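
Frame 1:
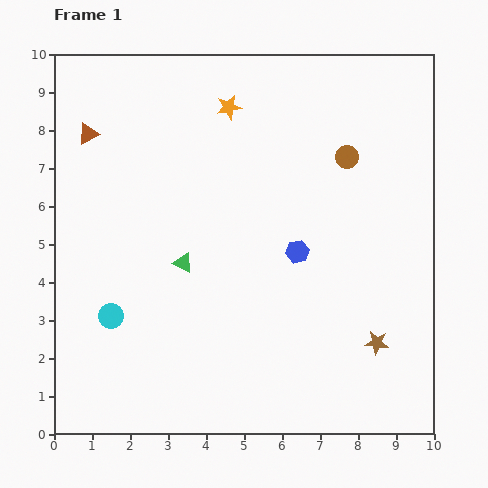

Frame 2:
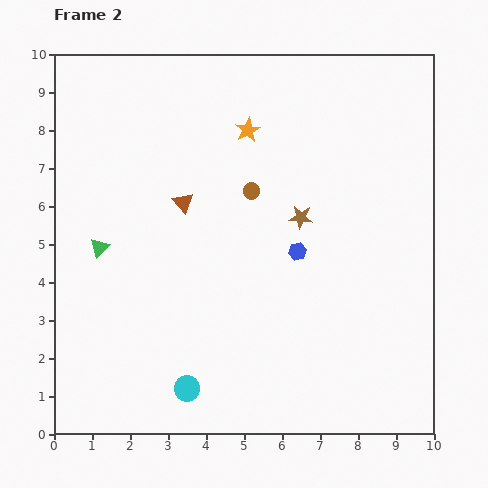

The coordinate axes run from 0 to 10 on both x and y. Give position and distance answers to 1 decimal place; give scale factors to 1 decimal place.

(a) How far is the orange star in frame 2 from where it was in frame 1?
0.8

The orange star moved from (4.6, 8.6) to (5.1, 8.0), a distance of √(0.5² + 0.6²) ≈ 0.8.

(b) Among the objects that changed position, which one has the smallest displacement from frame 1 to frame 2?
the orange star

(moved 0.8)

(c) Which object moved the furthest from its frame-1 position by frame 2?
the brown star

(moved 3.9; next 3.1)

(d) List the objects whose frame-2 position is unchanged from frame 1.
the blue hexagon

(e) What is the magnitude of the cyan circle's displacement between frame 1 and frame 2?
2.8

The cyan circle moved from (1.5, 3.1) to (3.5, 1.2), a distance of √(2.0² + 1.9²) ≈ 2.8.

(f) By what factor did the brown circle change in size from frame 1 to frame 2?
0.7×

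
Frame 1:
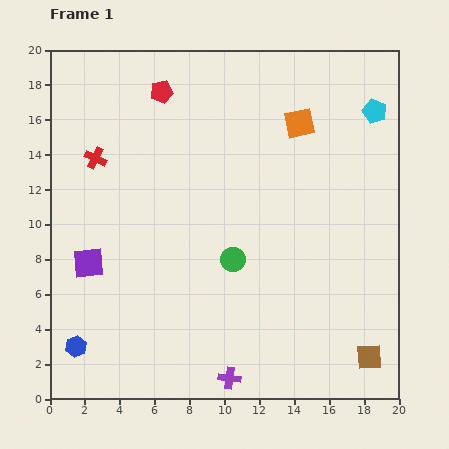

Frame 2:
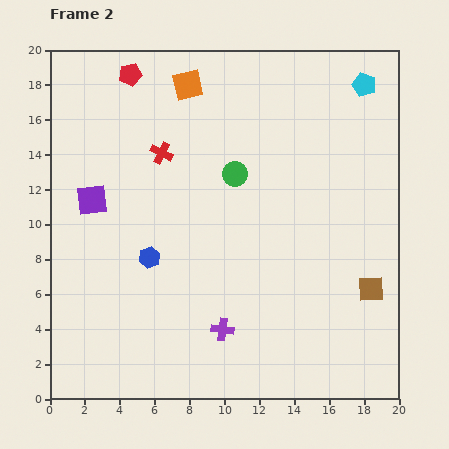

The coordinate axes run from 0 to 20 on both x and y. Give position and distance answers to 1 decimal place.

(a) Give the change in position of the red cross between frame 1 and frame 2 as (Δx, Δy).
(3.8, 0.3)

The red cross was at (2.6, 13.8) in frame 1 and (6.4, 14.1) in frame 2.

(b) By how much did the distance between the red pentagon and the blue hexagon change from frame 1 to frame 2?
-4.8

Distance in frame 1: 15.4. Distance in frame 2: 10.6.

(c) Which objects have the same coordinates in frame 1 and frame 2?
none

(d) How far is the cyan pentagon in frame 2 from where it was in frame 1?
1.6

The cyan pentagon moved from (18.6, 16.5) to (18.0, 18.0), a distance of √(0.6² + 1.5²) ≈ 1.6.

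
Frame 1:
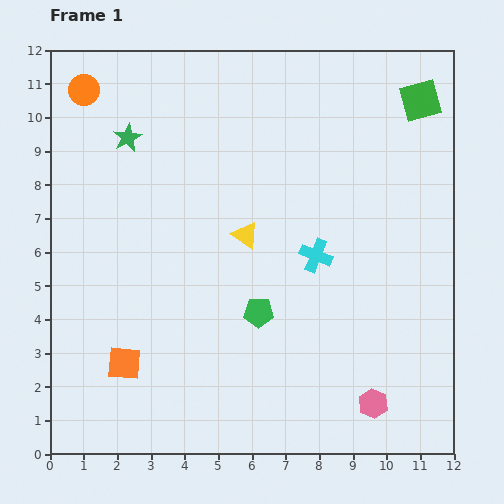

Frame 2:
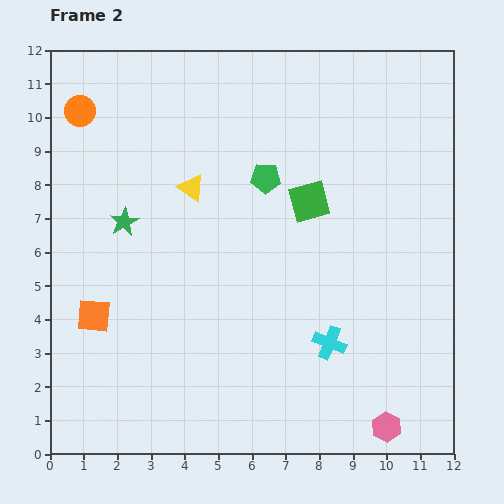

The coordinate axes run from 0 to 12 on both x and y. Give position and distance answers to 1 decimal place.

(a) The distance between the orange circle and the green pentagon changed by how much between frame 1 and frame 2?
-2.5

Distance in frame 1: 8.4. Distance in frame 2: 5.9.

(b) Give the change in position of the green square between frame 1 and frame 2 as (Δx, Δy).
(-3.3, -3.0)

The green square was at (11.0, 10.5) in frame 1 and (7.7, 7.5) in frame 2.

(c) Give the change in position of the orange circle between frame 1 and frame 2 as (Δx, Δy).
(-0.1, -0.6)

The orange circle was at (1.0, 10.8) in frame 1 and (0.9, 10.2) in frame 2.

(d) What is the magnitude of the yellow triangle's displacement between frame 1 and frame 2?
2.1

The yellow triangle moved from (5.8, 6.5) to (4.2, 7.9), a distance of √(1.6² + 1.4²) ≈ 2.1.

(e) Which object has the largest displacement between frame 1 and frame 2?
the green square

(moved 4.5; next 4.0)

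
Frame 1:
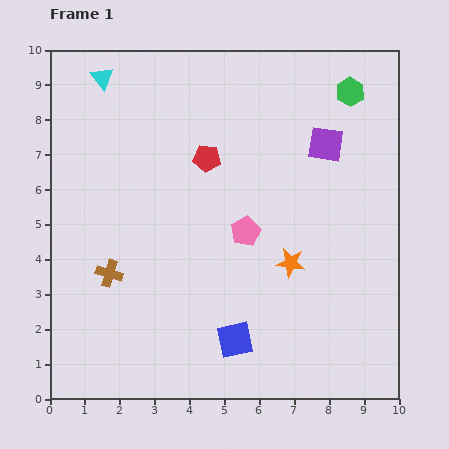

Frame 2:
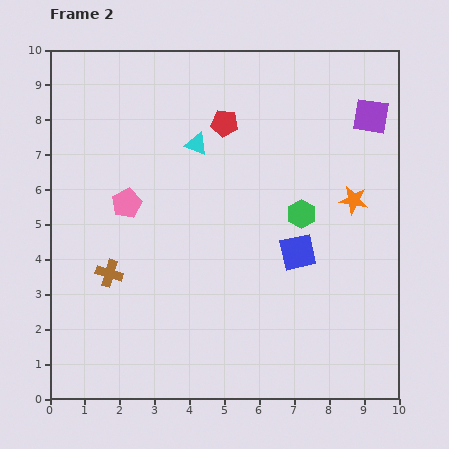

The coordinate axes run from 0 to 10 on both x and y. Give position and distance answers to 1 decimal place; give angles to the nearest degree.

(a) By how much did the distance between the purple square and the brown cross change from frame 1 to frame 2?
+1.5

Distance in frame 1: 7.2. Distance in frame 2: 8.7.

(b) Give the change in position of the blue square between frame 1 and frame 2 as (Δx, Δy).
(1.8, 2.5)

The blue square was at (5.3, 1.7) in frame 1 and (7.1, 4.2) in frame 2.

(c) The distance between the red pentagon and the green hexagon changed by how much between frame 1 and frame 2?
-1.1

Distance in frame 1: 4.5. Distance in frame 2: 3.4.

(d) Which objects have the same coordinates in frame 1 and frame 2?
the brown cross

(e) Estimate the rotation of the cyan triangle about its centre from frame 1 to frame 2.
30° counter-clockwise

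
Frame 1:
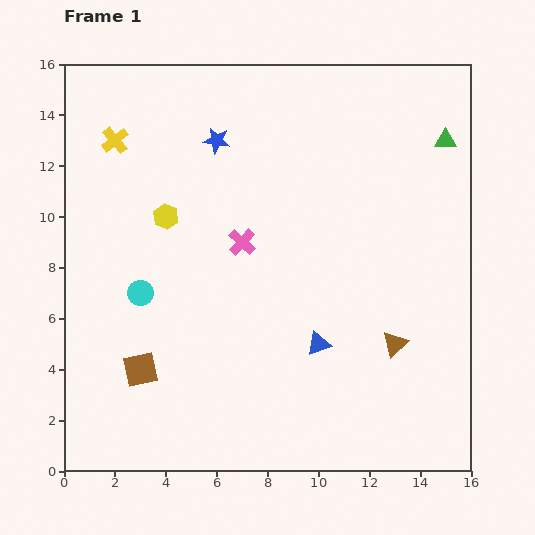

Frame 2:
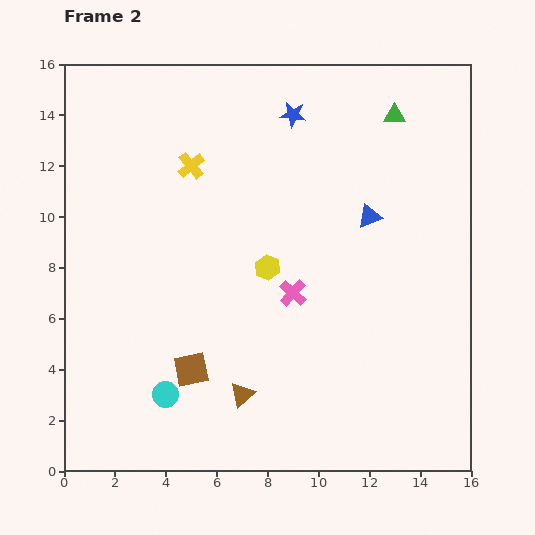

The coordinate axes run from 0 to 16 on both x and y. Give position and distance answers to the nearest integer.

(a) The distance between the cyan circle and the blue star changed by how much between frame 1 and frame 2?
+5

Distance in frame 1: 7. Distance in frame 2: 12.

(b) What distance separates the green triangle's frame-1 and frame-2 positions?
2

The green triangle moved from (15, 13) to (13, 14), a distance of √(2² + 1²) ≈ 2.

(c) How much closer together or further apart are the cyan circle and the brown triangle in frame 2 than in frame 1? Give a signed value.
-7

Distance in frame 1: 10. Distance in frame 2: 3.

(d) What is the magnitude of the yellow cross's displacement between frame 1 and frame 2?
3

The yellow cross moved from (2, 13) to (5, 12), a distance of √(3² + 1²) ≈ 3.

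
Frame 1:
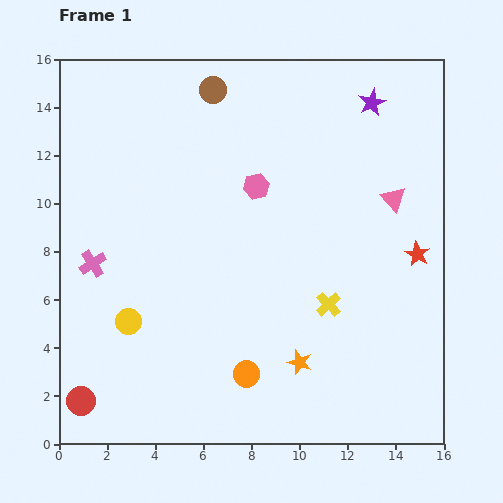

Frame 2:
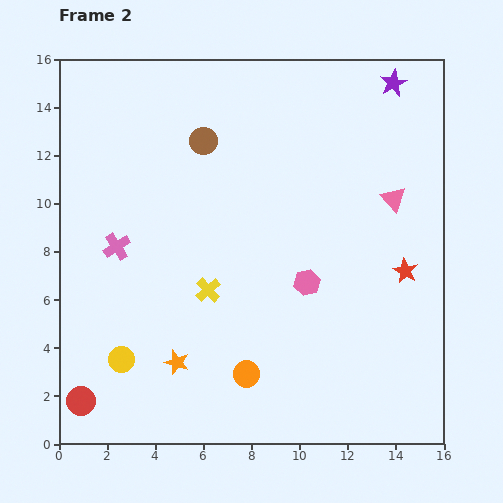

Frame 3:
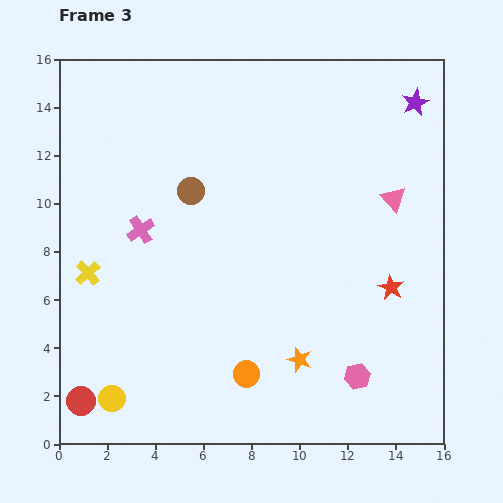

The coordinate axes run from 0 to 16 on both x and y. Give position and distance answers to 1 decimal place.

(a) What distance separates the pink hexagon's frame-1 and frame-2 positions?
4.5

The pink hexagon moved from (8.2, 10.7) to (10.3, 6.7), a distance of √(2.1² + 4.0²) ≈ 4.5.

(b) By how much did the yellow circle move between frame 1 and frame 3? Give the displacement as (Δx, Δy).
(-0.7, -3.2)

The yellow circle was at (2.9, 5.1) in frame 1 and (2.2, 1.9) in frame 3.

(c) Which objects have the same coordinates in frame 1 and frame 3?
the pink triangle, the red circle, the orange circle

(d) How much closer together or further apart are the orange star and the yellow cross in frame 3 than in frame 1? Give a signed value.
+6.8

Distance in frame 1: 2.7. Distance in frame 3: 9.5.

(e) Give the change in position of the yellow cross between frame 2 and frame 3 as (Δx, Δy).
(-5.0, 0.7)

The yellow cross was at (6.2, 6.4) in frame 2 and (1.2, 7.1) in frame 3.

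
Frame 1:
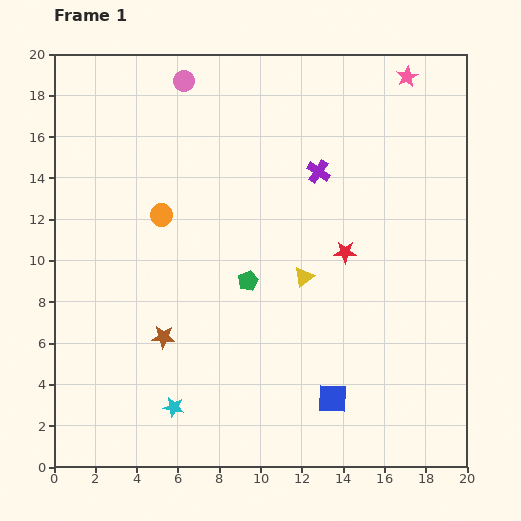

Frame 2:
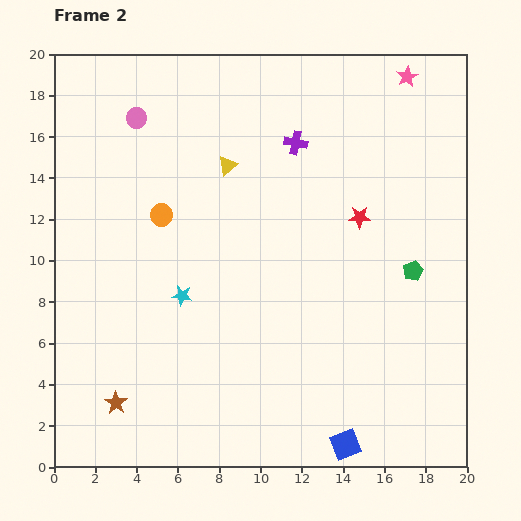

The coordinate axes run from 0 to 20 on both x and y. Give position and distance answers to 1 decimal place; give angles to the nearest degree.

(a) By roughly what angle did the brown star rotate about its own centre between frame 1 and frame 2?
31° clockwise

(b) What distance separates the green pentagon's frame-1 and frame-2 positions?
8.0

The green pentagon moved from (9.4, 9.0) to (17.4, 9.5), a distance of √(8.0² + 0.5²) ≈ 8.0.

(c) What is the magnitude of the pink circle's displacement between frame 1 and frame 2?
2.9

The pink circle moved from (6.3, 18.7) to (4.0, 16.9), a distance of √(2.3² + 1.8²) ≈ 2.9.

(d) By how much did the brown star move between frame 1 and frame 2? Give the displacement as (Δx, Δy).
(-2.3, -3.2)

The brown star was at (5.3, 6.3) in frame 1 and (3.0, 3.1) in frame 2.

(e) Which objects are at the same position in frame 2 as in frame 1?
the pink star, the orange circle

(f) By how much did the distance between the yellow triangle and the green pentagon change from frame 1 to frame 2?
+7.6

Distance in frame 1: 2.7. Distance in frame 2: 10.3.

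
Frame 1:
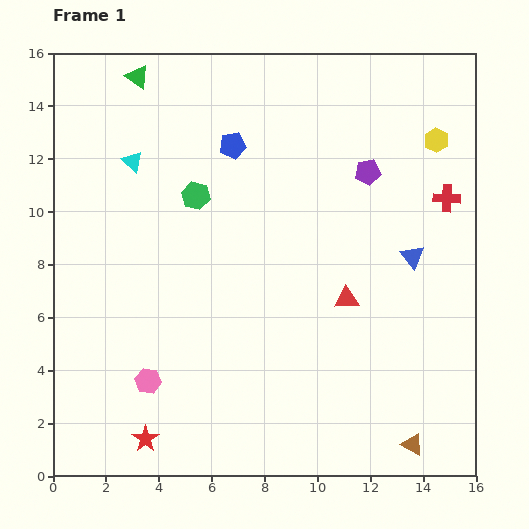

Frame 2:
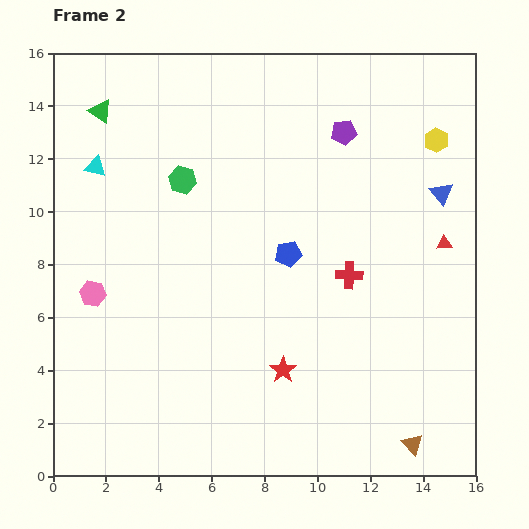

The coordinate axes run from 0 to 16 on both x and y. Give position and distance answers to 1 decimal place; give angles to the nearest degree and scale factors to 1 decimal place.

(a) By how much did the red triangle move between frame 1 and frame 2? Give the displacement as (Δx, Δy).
(3.7, 2.1)

The red triangle was at (11.1, 6.7) in frame 1 and (14.8, 8.8) in frame 2.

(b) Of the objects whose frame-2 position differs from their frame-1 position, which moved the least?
the green hexagon

(moved 0.8)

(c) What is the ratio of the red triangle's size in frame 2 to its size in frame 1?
0.6×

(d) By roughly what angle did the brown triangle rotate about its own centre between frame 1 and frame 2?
17° clockwise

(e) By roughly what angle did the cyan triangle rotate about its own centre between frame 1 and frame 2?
30° counter-clockwise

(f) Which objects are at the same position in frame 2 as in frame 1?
the yellow hexagon, the brown triangle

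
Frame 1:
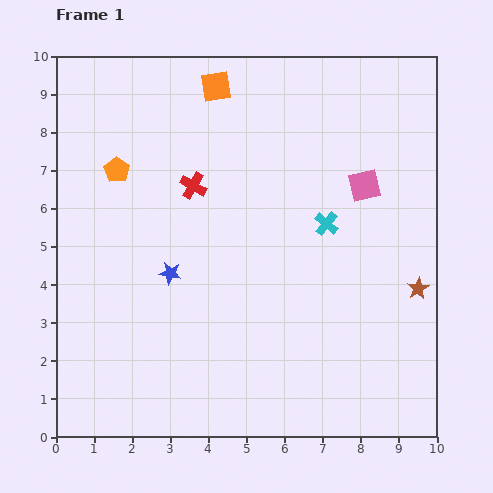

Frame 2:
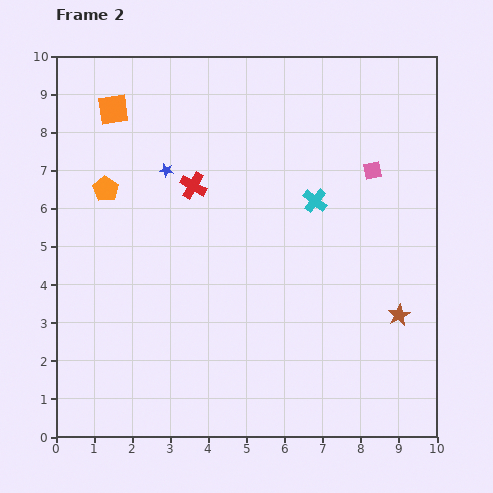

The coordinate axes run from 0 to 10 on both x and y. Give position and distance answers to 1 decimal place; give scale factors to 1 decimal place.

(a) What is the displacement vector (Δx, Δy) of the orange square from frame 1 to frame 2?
(-2.7, -0.6)

The orange square was at (4.2, 9.2) in frame 1 and (1.5, 8.6) in frame 2.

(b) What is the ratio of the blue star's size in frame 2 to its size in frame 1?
0.6×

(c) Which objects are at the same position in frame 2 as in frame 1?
the red cross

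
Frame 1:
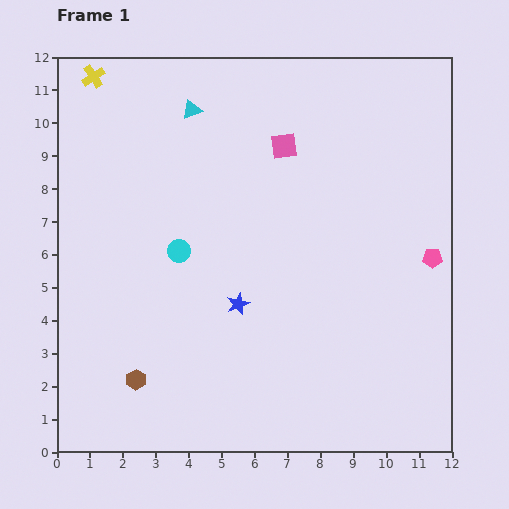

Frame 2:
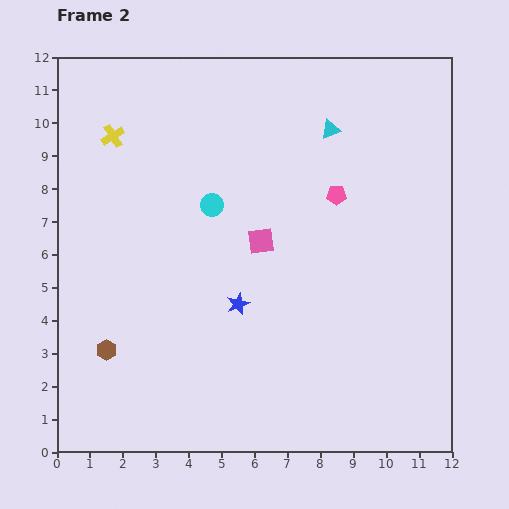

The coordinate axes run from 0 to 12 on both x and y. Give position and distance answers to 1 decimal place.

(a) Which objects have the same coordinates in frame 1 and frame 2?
the blue star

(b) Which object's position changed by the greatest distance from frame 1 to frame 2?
the cyan triangle

(moved 4.2; next 3.5)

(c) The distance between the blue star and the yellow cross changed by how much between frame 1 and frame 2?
-1.8

Distance in frame 1: 8.2. Distance in frame 2: 6.4.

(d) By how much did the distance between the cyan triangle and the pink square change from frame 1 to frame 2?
+1.0

Distance in frame 1: 3.0. Distance in frame 2: 4.0.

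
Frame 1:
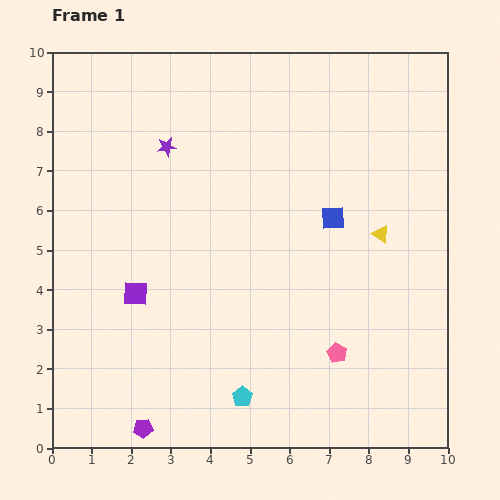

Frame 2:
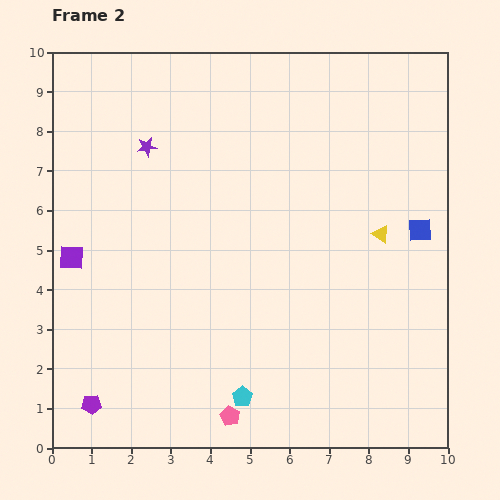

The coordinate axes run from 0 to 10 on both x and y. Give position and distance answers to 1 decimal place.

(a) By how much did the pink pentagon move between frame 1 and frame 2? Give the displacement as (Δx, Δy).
(-2.7, -1.6)

The pink pentagon was at (7.2, 2.4) in frame 1 and (4.5, 0.8) in frame 2.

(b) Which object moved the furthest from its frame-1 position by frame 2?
the pink pentagon

(moved 3.1; next 2.2)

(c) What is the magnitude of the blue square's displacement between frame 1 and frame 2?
2.2

The blue square moved from (7.1, 5.8) to (9.3, 5.5), a distance of √(2.2² + 0.3²) ≈ 2.2.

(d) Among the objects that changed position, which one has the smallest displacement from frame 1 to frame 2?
the purple star

(moved 0.5)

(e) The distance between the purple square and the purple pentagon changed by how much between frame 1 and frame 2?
+0.3

Distance in frame 1: 3.4. Distance in frame 2: 3.7.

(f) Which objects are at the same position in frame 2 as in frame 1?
the yellow triangle, the cyan pentagon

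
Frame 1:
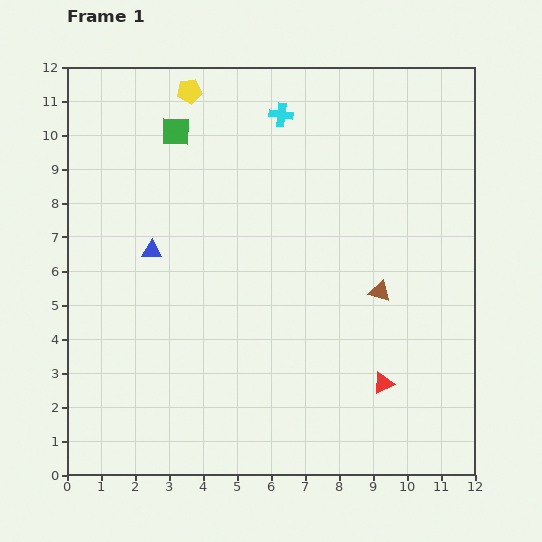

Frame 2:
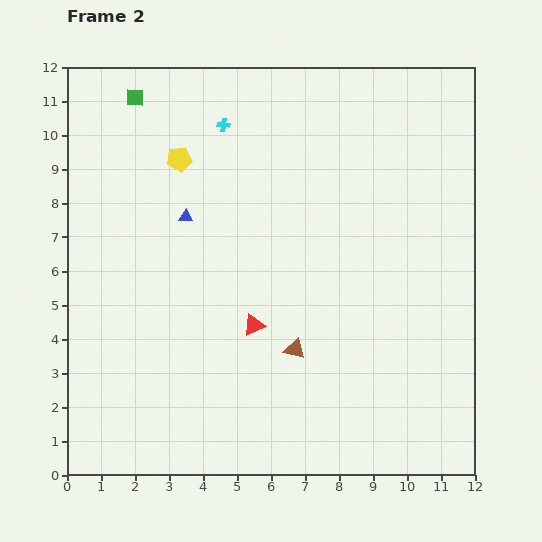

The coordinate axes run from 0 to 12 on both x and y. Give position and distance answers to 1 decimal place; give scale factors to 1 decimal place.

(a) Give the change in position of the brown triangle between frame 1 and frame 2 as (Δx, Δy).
(-2.5, -1.7)

The brown triangle was at (9.2, 5.4) in frame 1 and (6.7, 3.7) in frame 2.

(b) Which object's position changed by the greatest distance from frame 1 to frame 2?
the red triangle

(moved 4.2; next 3.0)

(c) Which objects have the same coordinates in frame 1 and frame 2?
none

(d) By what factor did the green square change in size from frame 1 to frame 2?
0.6×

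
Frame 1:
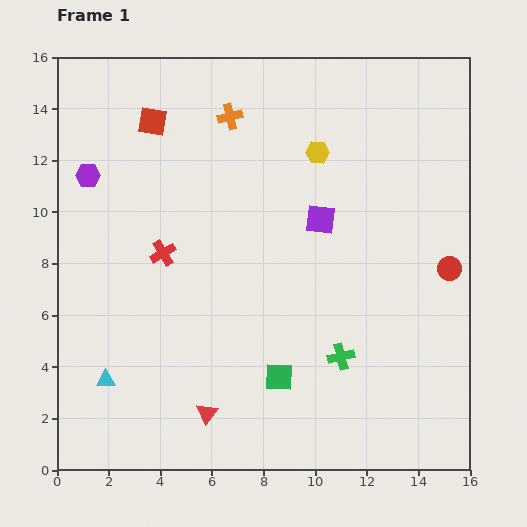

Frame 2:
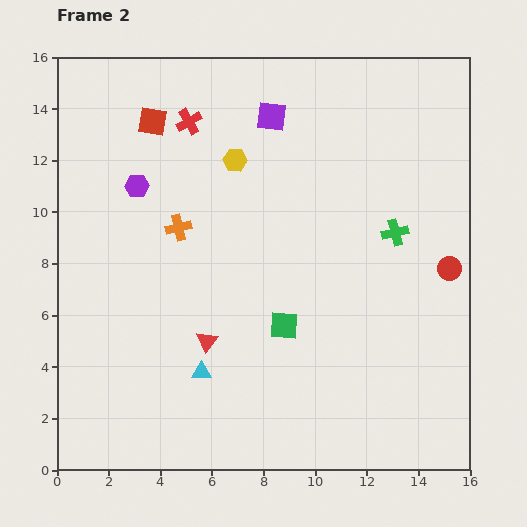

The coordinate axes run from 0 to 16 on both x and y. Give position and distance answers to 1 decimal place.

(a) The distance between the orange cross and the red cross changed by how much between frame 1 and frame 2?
-1.8

Distance in frame 1: 5.9. Distance in frame 2: 4.1.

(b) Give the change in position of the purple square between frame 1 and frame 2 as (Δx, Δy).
(-1.9, 4.0)

The purple square was at (10.2, 9.7) in frame 1 and (8.3, 13.7) in frame 2.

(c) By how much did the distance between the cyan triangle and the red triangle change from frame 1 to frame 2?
-2.9

Distance in frame 1: 4.1. Distance in frame 2: 1.2.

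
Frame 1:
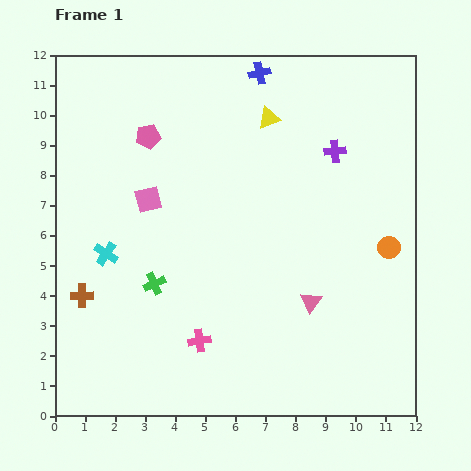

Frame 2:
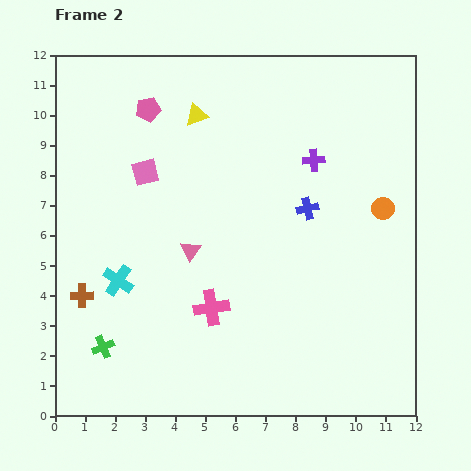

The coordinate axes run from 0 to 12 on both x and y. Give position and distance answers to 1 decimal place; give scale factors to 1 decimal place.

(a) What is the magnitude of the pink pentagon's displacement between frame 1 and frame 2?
0.9

The pink pentagon moved from (3.1, 9.3) to (3.1, 10.2), a distance of √(0.0² + 0.9²) ≈ 0.9.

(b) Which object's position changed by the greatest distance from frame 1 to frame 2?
the blue cross

(moved 4.8; next 4.3)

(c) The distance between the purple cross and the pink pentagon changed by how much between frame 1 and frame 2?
-0.4

Distance in frame 1: 6.2. Distance in frame 2: 5.8.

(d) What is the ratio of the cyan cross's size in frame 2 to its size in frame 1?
1.3×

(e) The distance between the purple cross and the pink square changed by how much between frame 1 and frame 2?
-0.8

Distance in frame 1: 6.4. Distance in frame 2: 5.6.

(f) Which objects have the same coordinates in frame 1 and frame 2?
the brown cross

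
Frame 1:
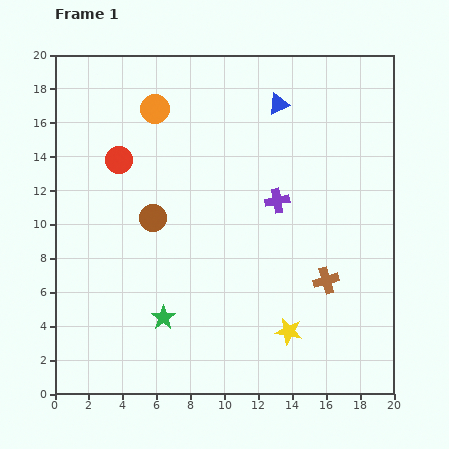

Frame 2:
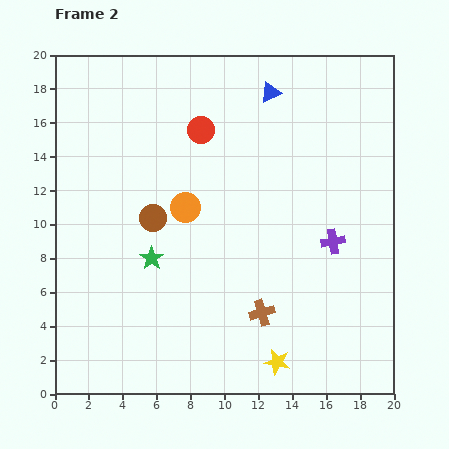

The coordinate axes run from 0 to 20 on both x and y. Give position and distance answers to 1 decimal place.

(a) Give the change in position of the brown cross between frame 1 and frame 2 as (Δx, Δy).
(-3.8, -1.9)

The brown cross was at (16.0, 6.7) in frame 1 and (12.2, 4.8) in frame 2.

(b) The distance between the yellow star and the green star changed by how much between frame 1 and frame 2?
+2.2

Distance in frame 1: 7.4. Distance in frame 2: 9.6.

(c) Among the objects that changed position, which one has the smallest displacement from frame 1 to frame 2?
the blue triangle

(moved 0.9)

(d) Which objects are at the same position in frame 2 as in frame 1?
the brown circle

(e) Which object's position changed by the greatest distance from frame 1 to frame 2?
the orange circle

(moved 6.1; next 5.1)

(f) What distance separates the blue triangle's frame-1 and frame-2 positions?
0.9

The blue triangle moved from (13.2, 17.1) to (12.7, 17.8), a distance of √(0.5² + 0.7²) ≈ 0.9.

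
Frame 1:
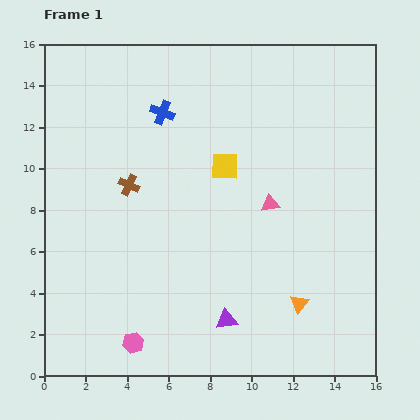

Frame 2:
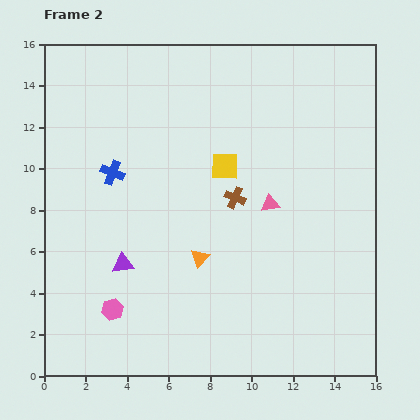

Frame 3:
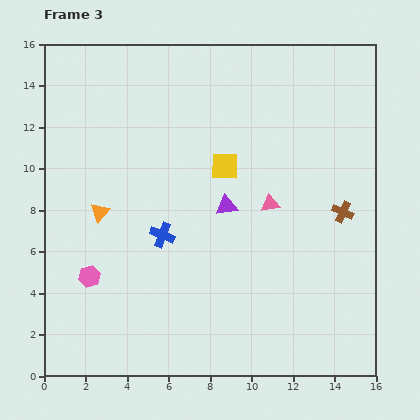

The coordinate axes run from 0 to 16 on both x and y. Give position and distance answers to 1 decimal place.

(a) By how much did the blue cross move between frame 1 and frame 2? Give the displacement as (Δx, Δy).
(-2.4, -2.9)

The blue cross was at (5.7, 12.7) in frame 1 and (3.3, 9.8) in frame 2.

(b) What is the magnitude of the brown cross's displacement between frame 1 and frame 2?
5.1

The brown cross moved from (4.1, 9.2) to (9.2, 8.6), a distance of √(5.1² + 0.6²) ≈ 5.1.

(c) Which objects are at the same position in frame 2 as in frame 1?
the yellow square, the pink triangle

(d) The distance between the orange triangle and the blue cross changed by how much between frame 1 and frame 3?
-8.1

Distance in frame 1: 11.3. Distance in frame 3: 3.2.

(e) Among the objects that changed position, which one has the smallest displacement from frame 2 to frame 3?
the pink hexagon

(moved 1.9)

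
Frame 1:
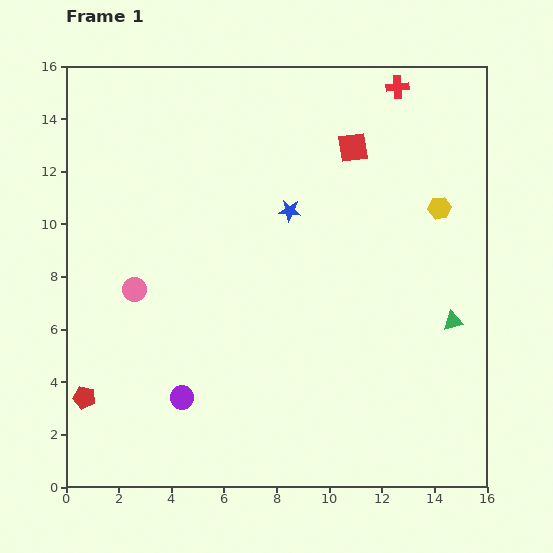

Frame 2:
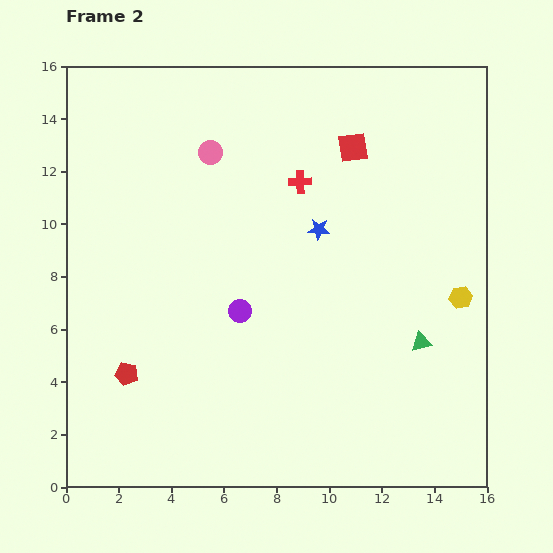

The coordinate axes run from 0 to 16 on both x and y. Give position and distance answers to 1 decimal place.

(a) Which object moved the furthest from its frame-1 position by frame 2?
the pink circle

(moved 6.0; next 5.2)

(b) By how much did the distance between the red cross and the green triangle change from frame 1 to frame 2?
-1.5

Distance in frame 1: 9.1. Distance in frame 2: 7.6.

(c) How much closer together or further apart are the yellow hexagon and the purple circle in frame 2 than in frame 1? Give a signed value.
-3.8

Distance in frame 1: 12.2. Distance in frame 2: 8.4.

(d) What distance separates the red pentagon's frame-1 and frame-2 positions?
1.8

The red pentagon moved from (0.7, 3.4) to (2.3, 4.3), a distance of √(1.6² + 0.9²) ≈ 1.8.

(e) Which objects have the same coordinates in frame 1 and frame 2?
the red square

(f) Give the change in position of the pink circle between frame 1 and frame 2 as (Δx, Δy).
(2.9, 5.2)

The pink circle was at (2.6, 7.5) in frame 1 and (5.5, 12.7) in frame 2.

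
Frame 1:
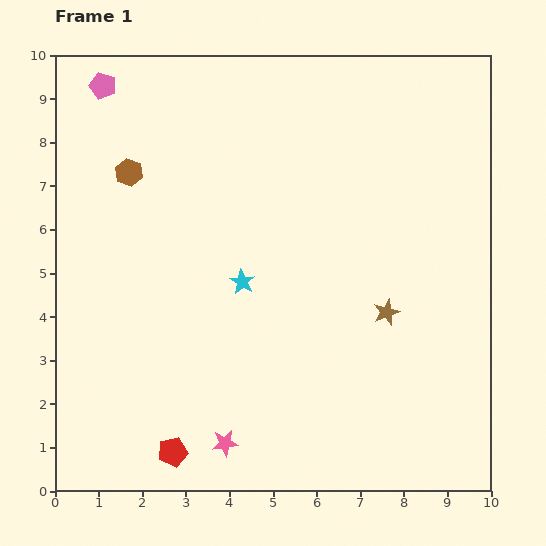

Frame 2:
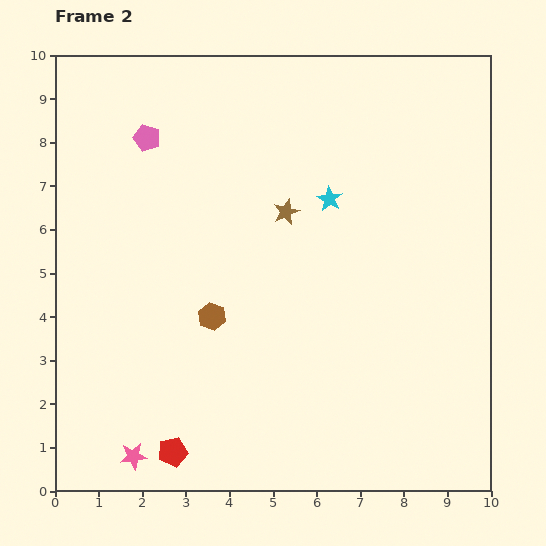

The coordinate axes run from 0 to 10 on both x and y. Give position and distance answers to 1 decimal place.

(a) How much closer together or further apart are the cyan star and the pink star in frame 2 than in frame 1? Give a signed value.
+3.7

Distance in frame 1: 3.7. Distance in frame 2: 7.4.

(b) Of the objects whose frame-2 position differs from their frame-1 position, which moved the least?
the pink pentagon

(moved 1.6)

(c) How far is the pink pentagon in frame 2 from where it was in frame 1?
1.6

The pink pentagon moved from (1.1, 9.3) to (2.1, 8.1), a distance of √(1.0² + 1.2²) ≈ 1.6.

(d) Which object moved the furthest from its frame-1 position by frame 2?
the brown hexagon

(moved 3.8; next 3.3)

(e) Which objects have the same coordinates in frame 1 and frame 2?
the red pentagon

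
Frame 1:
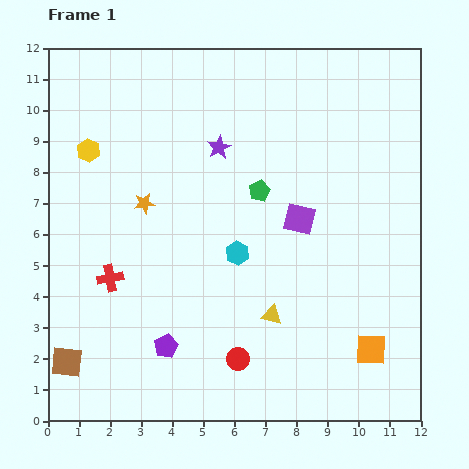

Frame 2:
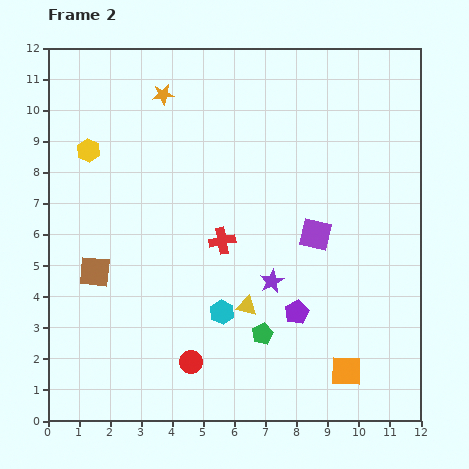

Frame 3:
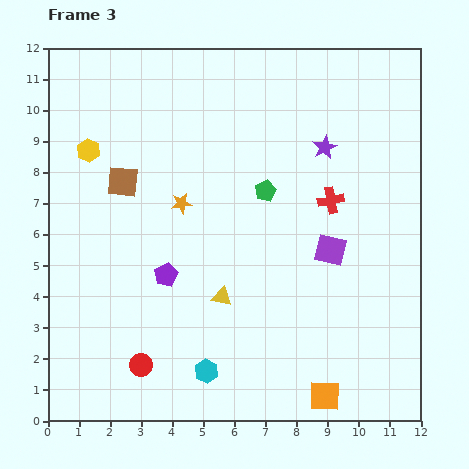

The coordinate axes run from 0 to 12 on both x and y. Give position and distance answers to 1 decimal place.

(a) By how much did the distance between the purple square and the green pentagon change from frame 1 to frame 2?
+2.0

Distance in frame 1: 1.6. Distance in frame 2: 3.6.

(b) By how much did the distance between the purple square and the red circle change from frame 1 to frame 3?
+2.2

Distance in frame 1: 4.9. Distance in frame 3: 7.1.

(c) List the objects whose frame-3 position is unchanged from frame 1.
the yellow hexagon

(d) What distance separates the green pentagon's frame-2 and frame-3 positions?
4.6

The green pentagon moved from (6.9, 2.8) to (7.0, 7.4), a distance of √(0.1² + 4.6²) ≈ 4.6.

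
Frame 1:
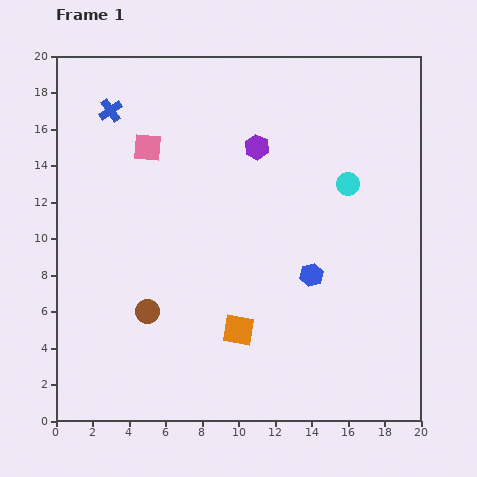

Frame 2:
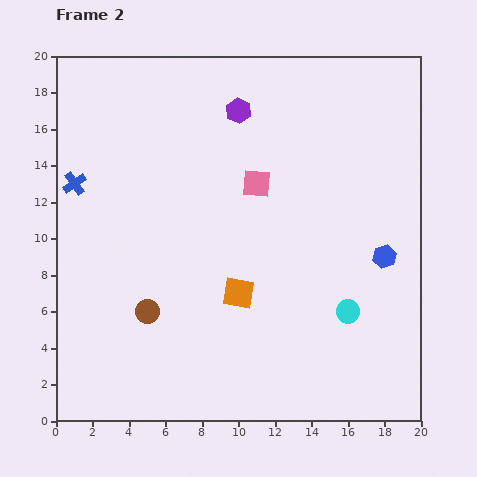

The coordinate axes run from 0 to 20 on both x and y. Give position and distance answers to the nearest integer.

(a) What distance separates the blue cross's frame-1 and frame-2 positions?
4

The blue cross moved from (3, 17) to (1, 13), a distance of √(2² + 4²) ≈ 4.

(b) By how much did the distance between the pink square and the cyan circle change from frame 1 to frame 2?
-2

Distance in frame 1: 11. Distance in frame 2: 9.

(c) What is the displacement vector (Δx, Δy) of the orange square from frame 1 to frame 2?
(0, 2)

The orange square was at (10, 5) in frame 1 and (10, 7) in frame 2.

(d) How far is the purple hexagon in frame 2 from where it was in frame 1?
2

The purple hexagon moved from (11, 15) to (10, 17), a distance of √(1² + 2²) ≈ 2.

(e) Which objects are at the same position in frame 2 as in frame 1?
the brown circle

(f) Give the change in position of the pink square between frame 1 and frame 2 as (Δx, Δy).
(6, -2)

The pink square was at (5, 15) in frame 1 and (11, 13) in frame 2.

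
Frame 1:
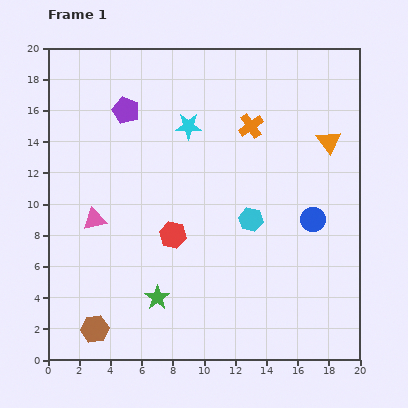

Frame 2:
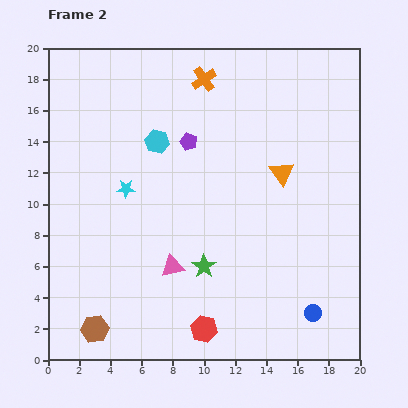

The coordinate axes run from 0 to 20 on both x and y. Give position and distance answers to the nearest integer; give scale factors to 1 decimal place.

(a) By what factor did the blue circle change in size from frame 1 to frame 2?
0.7×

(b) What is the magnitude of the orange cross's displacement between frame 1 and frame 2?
4

The orange cross moved from (13, 15) to (10, 18), a distance of √(3² + 3²) ≈ 4.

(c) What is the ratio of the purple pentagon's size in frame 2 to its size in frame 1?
0.7×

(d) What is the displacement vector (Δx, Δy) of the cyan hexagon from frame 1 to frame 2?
(-6, 5)

The cyan hexagon was at (13, 9) in frame 1 and (7, 14) in frame 2.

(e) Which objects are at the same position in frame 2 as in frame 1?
the brown hexagon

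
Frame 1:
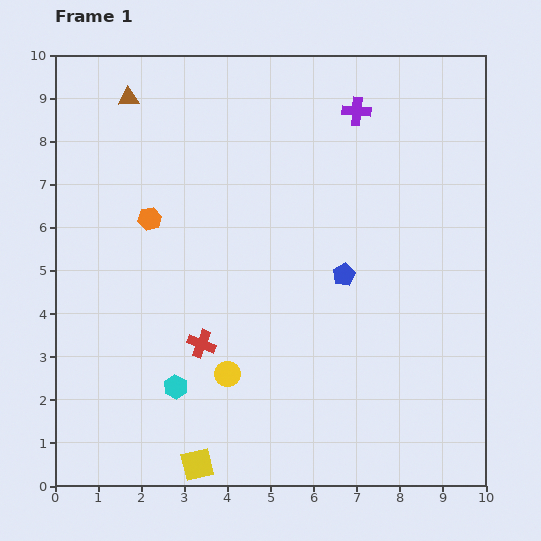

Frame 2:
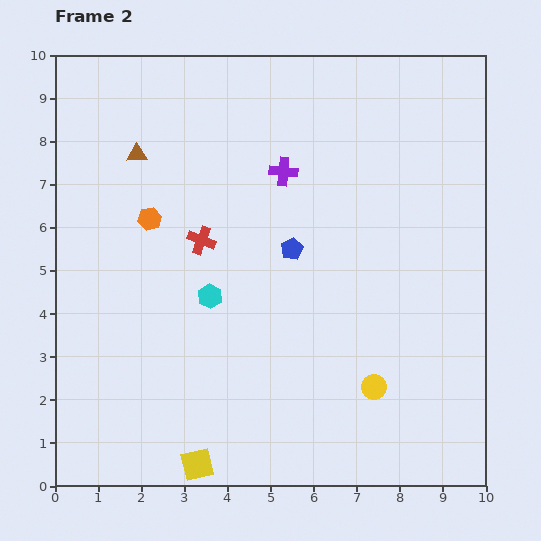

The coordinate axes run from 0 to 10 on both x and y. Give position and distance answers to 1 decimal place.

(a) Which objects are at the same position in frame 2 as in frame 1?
the orange hexagon, the yellow square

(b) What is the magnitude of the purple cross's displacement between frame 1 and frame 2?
2.2

The purple cross moved from (7.0, 8.7) to (5.3, 7.3), a distance of √(1.7² + 1.4²) ≈ 2.2.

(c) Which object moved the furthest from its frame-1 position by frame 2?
the yellow circle

(moved 3.4; next 2.4)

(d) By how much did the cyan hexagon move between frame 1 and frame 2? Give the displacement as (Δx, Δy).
(0.8, 2.1)

The cyan hexagon was at (2.8, 2.3) in frame 1 and (3.6, 4.4) in frame 2.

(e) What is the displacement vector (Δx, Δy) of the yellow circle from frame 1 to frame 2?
(3.4, -0.3)

The yellow circle was at (4.0, 2.6) in frame 1 and (7.4, 2.3) in frame 2.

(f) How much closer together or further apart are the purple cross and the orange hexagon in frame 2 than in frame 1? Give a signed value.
-2.1

Distance in frame 1: 5.4. Distance in frame 2: 3.3.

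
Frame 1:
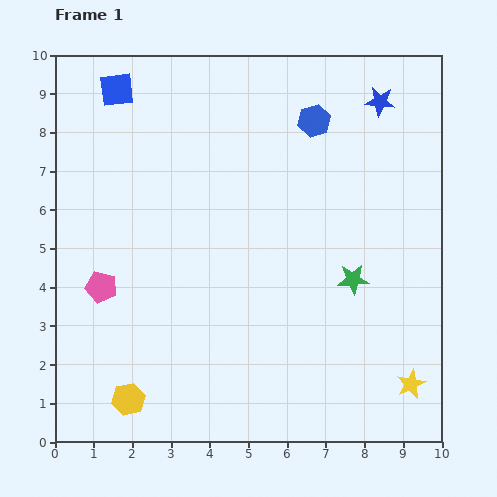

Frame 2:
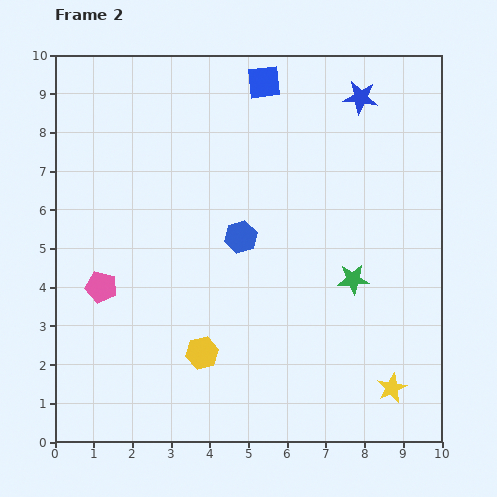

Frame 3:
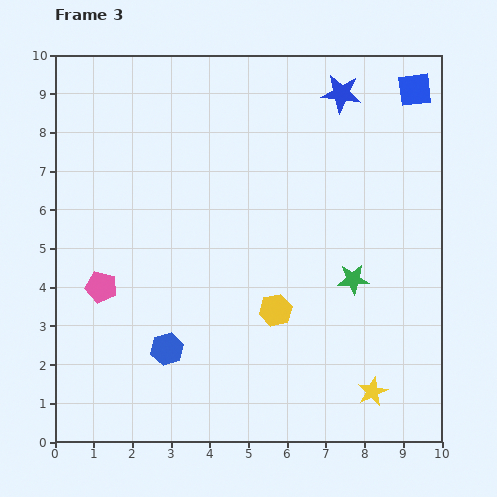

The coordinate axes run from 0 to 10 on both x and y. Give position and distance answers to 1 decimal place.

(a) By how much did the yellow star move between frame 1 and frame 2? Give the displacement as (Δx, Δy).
(-0.5, -0.1)

The yellow star was at (9.2, 1.5) in frame 1 and (8.7, 1.4) in frame 2.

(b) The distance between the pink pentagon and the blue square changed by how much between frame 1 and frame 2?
+1.7

Distance in frame 1: 5.1. Distance in frame 2: 6.8.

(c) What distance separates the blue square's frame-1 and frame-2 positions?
3.8

The blue square moved from (1.6, 9.1) to (5.4, 9.3), a distance of √(3.8² + 0.2²) ≈ 3.8.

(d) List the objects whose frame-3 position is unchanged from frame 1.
the green star, the pink pentagon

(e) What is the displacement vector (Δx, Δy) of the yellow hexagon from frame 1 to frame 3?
(3.8, 2.3)

The yellow hexagon was at (1.9, 1.1) in frame 1 and (5.7, 3.4) in frame 3.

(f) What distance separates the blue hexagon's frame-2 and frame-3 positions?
3.5

The blue hexagon moved from (4.8, 5.3) to (2.9, 2.4), a distance of √(1.9² + 2.9²) ≈ 3.5.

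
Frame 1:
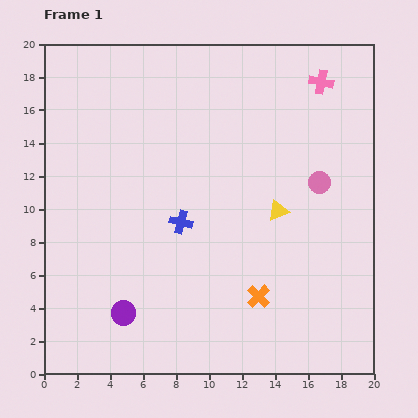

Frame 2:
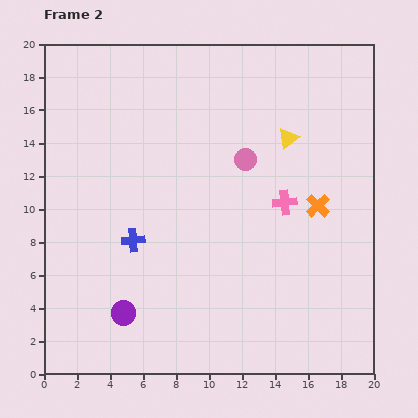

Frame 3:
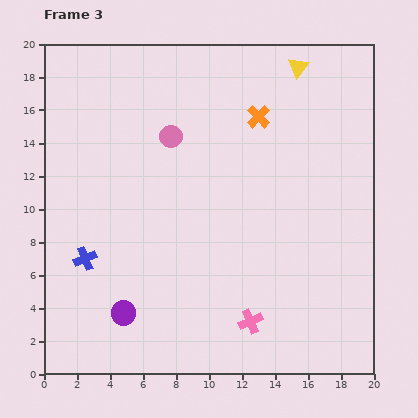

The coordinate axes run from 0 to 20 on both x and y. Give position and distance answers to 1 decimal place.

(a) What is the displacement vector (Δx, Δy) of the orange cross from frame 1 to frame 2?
(3.6, 5.5)

The orange cross was at (13.0, 4.7) in frame 1 and (16.6, 10.2) in frame 2.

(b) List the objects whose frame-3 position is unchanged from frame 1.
the purple circle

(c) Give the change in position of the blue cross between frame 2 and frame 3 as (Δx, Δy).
(-2.9, -1.1)

The blue cross was at (5.4, 8.1) in frame 2 and (2.5, 7.0) in frame 3.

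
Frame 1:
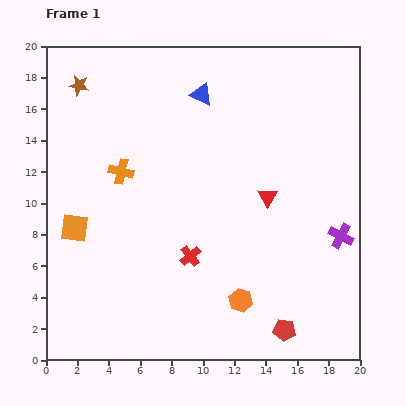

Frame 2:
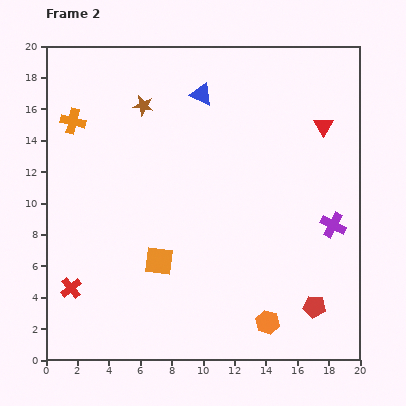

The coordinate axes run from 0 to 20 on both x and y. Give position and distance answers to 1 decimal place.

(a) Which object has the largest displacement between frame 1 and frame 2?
the red cross

(moved 7.9; next 5.8)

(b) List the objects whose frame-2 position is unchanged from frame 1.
the blue triangle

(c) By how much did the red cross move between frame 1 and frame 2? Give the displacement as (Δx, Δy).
(-7.6, -2.0)

The red cross was at (9.2, 6.6) in frame 1 and (1.6, 4.6) in frame 2.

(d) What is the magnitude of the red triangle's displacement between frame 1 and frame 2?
5.8

The red triangle moved from (14.1, 10.4) to (17.7, 14.9), a distance of √(3.6² + 4.5²) ≈ 5.8.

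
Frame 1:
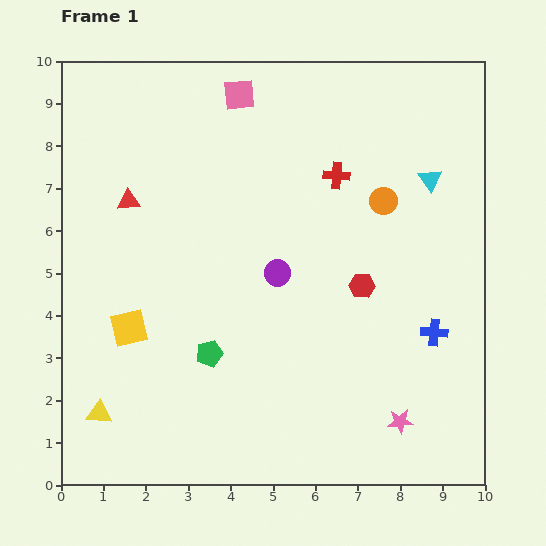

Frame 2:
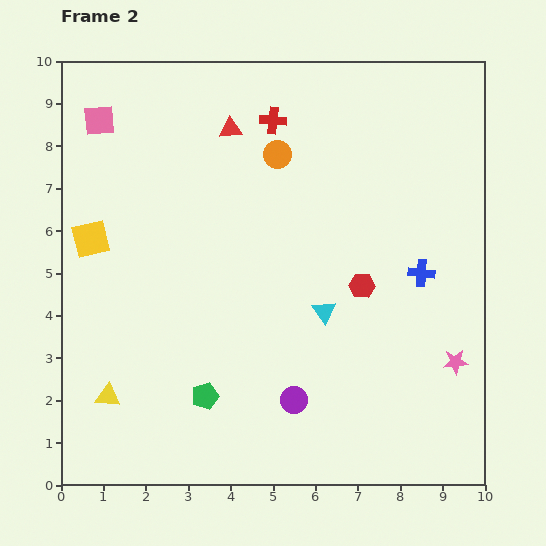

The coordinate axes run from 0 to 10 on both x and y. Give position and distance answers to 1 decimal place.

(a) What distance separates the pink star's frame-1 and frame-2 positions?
1.9

The pink star moved from (8.0, 1.5) to (9.3, 2.9), a distance of √(1.3² + 1.4²) ≈ 1.9.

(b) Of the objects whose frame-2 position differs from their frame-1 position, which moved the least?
the yellow triangle

(moved 0.4)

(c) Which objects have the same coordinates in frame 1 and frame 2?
the red hexagon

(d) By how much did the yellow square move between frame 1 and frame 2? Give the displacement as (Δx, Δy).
(-0.9, 2.1)

The yellow square was at (1.6, 3.7) in frame 1 and (0.7, 5.8) in frame 2.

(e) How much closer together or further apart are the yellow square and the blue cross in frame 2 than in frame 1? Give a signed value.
+0.6

Distance in frame 1: 7.2. Distance in frame 2: 7.8.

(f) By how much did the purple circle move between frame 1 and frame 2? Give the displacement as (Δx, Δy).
(0.4, -3.0)

The purple circle was at (5.1, 5.0) in frame 1 and (5.5, 2.0) in frame 2.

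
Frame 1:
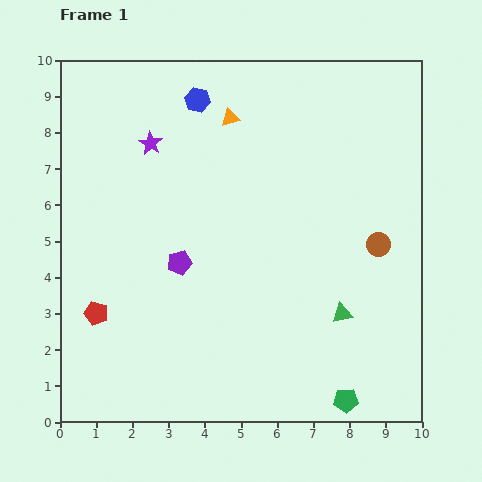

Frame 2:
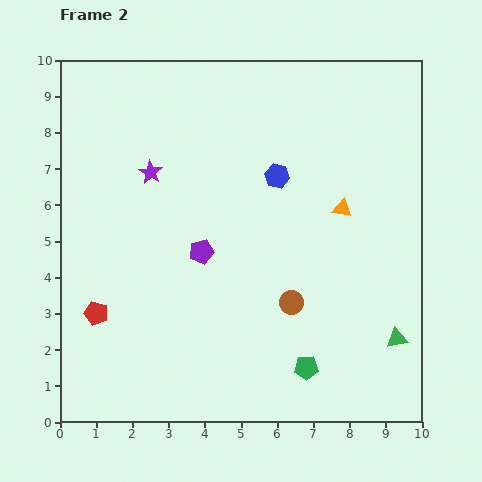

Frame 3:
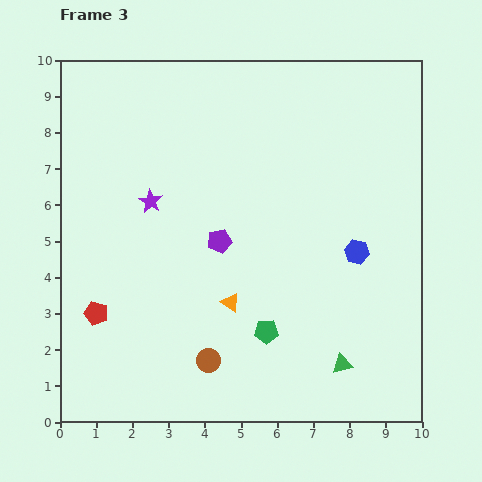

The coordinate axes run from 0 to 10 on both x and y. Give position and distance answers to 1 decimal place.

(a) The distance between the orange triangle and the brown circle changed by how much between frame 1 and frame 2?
-2.4

Distance in frame 1: 5.4. Distance in frame 2: 3.0.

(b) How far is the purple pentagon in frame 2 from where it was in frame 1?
0.7

The purple pentagon moved from (3.3, 4.4) to (3.9, 4.7), a distance of √(0.6² + 0.3²) ≈ 0.7.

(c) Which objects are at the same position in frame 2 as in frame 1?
the red pentagon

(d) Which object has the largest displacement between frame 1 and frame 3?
the blue hexagon

(moved 6.1; next 5.7)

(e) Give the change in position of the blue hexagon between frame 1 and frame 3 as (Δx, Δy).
(4.4, -4.2)

The blue hexagon was at (3.8, 8.9) in frame 1 and (8.2, 4.7) in frame 3.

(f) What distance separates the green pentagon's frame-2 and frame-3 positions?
1.5

The green pentagon moved from (6.8, 1.5) to (5.7, 2.5), a distance of √(1.1² + 1.0²) ≈ 1.5.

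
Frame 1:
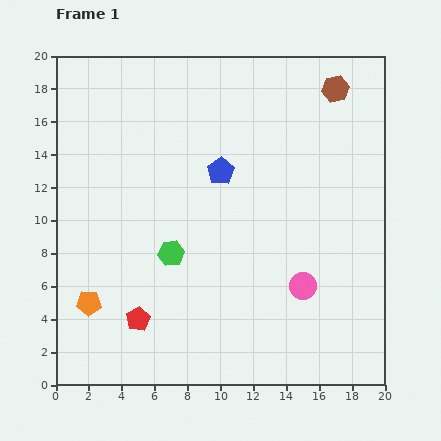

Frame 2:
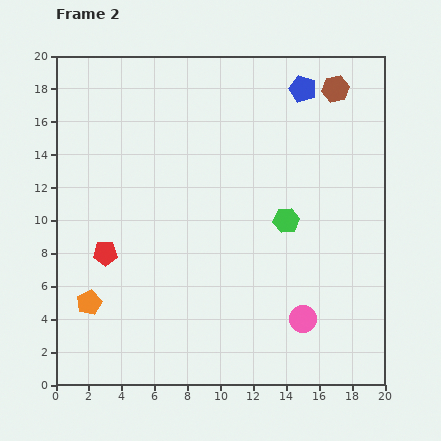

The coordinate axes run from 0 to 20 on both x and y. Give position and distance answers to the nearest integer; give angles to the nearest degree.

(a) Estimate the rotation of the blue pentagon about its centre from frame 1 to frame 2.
19° counter-clockwise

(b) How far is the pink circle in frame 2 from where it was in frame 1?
2

The pink circle moved from (15, 6) to (15, 4), a distance of √(0² + 2²) ≈ 2.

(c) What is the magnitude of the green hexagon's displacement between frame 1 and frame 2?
7

The green hexagon moved from (7, 8) to (14, 10), a distance of √(7² + 2²) ≈ 7.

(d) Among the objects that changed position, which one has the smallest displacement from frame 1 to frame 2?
the pink circle

(moved 2)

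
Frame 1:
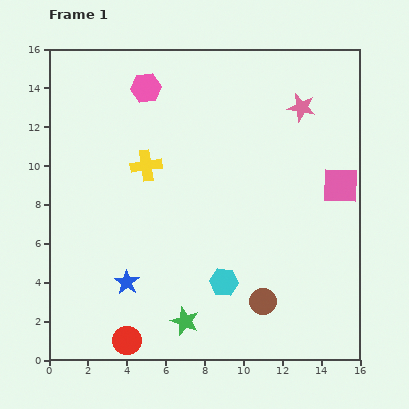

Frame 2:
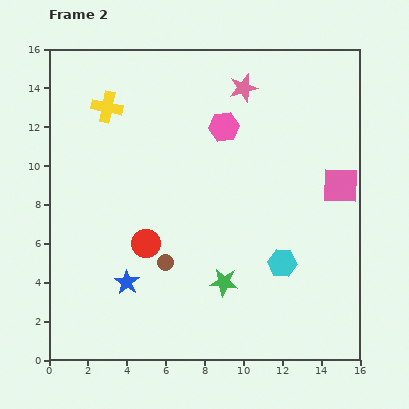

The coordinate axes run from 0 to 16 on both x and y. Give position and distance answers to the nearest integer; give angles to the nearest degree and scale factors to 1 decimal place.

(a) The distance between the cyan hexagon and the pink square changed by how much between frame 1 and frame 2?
-3

Distance in frame 1: 8. Distance in frame 2: 5.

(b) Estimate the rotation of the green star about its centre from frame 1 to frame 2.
16° counter-clockwise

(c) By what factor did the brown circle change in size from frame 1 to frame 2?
0.6×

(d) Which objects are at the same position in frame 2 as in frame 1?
the pink square, the blue star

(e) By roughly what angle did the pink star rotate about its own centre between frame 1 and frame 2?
26° counter-clockwise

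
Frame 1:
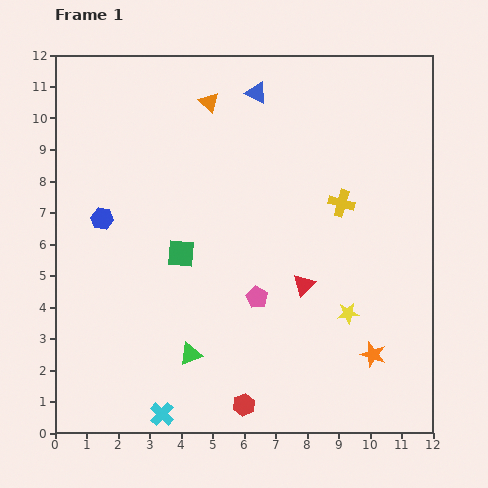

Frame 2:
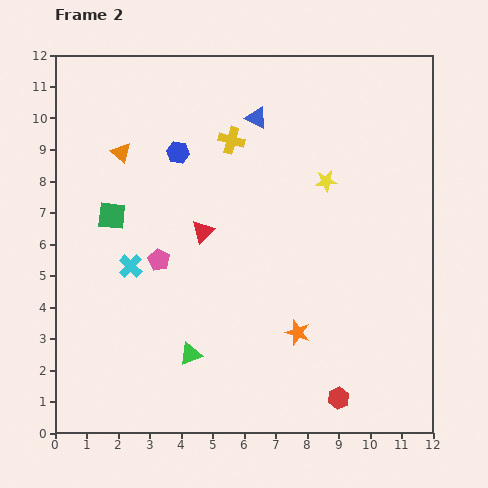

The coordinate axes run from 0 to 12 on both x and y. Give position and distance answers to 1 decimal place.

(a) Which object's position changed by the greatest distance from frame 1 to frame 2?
the cyan cross

(moved 4.8; next 4.3)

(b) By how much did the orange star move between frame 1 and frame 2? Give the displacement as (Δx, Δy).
(-2.4, 0.7)

The orange star was at (10.1, 2.5) in frame 1 and (7.7, 3.2) in frame 2.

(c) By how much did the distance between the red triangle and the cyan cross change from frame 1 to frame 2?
-3.6

Distance in frame 1: 6.1. Distance in frame 2: 2.5.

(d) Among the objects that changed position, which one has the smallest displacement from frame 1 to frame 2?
the blue triangle

(moved 0.8)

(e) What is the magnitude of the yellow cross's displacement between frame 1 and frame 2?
4.0

The yellow cross moved from (9.1, 7.3) to (5.6, 9.3), a distance of √(3.5² + 2.0²) ≈ 4.0.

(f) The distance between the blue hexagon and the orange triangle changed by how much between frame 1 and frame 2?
-3.2

Distance in frame 1: 5.0. Distance in frame 2: 1.8.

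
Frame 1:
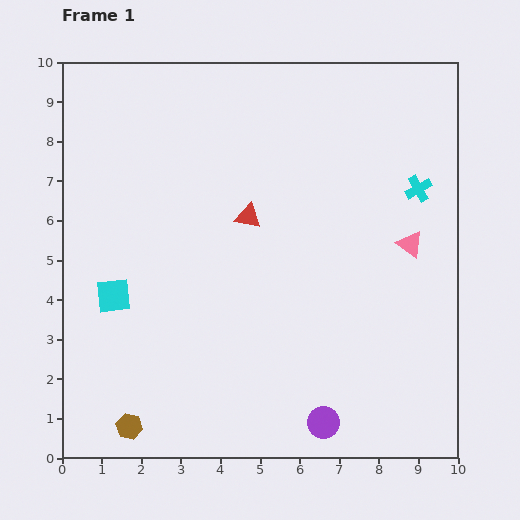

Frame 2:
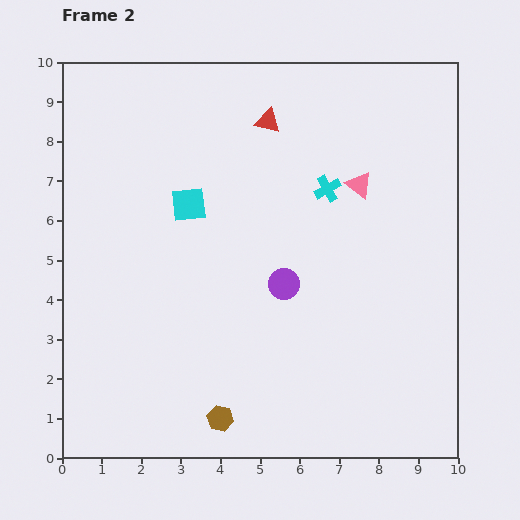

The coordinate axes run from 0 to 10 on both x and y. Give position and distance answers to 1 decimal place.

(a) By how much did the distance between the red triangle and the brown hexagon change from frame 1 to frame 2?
+1.5

Distance in frame 1: 6.1. Distance in frame 2: 7.6.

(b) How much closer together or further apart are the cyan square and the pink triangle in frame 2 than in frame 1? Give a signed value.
-3.3

Distance in frame 1: 7.6. Distance in frame 2: 4.3.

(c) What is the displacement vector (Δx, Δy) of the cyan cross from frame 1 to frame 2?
(-2.3, 0.0)

The cyan cross was at (9.0, 6.8) in frame 1 and (6.7, 6.8) in frame 2.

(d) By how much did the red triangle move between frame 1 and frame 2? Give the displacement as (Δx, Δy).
(0.5, 2.4)

The red triangle was at (4.7, 6.1) in frame 1 and (5.2, 8.5) in frame 2.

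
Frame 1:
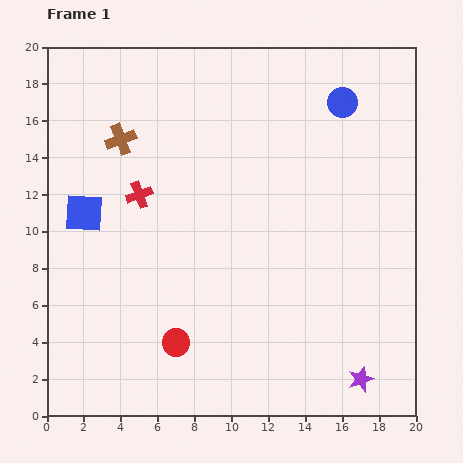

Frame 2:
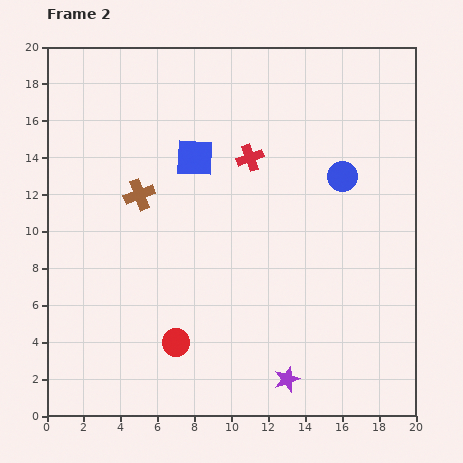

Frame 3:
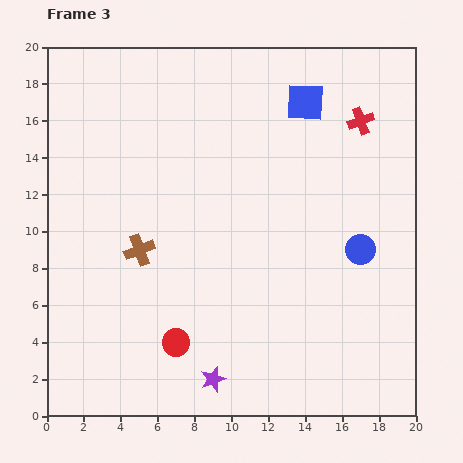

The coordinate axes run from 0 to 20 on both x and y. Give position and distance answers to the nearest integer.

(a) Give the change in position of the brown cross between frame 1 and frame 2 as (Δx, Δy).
(1, -3)

The brown cross was at (4, 15) in frame 1 and (5, 12) in frame 2.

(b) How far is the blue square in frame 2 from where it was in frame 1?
7

The blue square moved from (2, 11) to (8, 14), a distance of √(6² + 3²) ≈ 7.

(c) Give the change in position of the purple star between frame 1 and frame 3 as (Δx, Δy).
(-8, 0)

The purple star was at (17, 2) in frame 1 and (9, 2) in frame 3.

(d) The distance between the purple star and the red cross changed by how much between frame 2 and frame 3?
+4

Distance in frame 2: 12. Distance in frame 3: 16.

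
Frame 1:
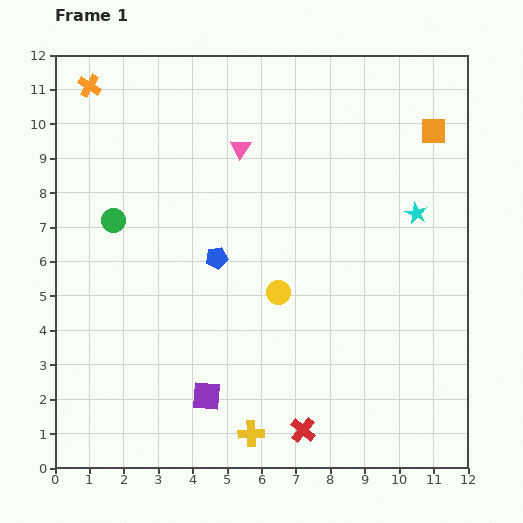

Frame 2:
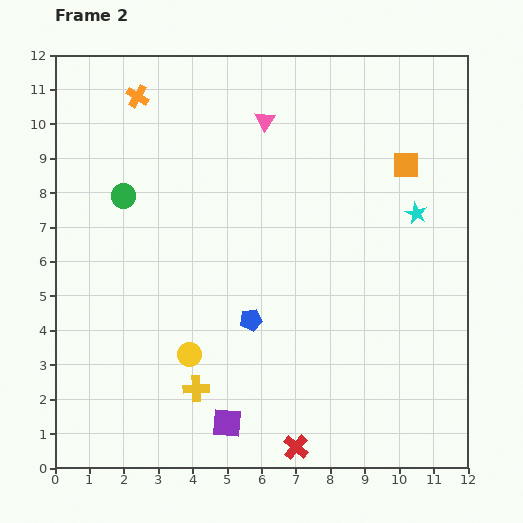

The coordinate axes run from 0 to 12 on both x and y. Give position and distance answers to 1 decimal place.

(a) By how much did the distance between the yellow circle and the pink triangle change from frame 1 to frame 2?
+2.8

Distance in frame 1: 4.3. Distance in frame 2: 7.1.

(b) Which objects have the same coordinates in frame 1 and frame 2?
the cyan star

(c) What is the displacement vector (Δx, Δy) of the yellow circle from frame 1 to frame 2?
(-2.6, -1.8)

The yellow circle was at (6.5, 5.1) in frame 1 and (3.9, 3.3) in frame 2.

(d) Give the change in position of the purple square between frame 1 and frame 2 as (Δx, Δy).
(0.6, -0.8)

The purple square was at (4.4, 2.1) in frame 1 and (5.0, 1.3) in frame 2.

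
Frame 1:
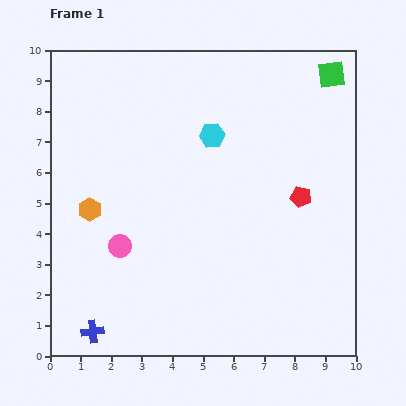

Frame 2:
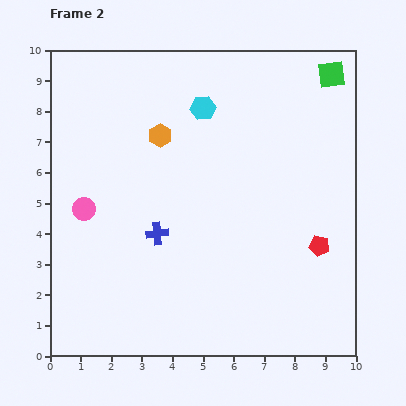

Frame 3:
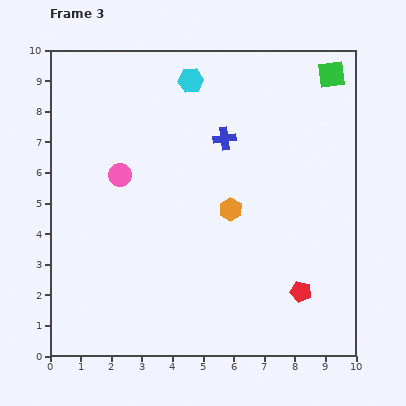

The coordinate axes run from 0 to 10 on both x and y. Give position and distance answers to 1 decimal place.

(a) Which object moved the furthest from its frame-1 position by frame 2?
the blue cross

(moved 3.8; next 3.3)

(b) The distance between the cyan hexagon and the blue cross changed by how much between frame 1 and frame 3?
-5.3

Distance in frame 1: 7.5. Distance in frame 3: 2.2.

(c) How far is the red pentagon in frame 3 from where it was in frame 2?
1.6

The red pentagon moved from (8.8, 3.6) to (8.2, 2.1), a distance of √(0.6² + 1.5²) ≈ 1.6.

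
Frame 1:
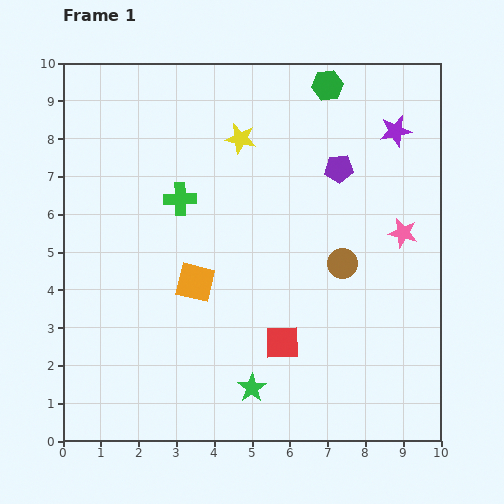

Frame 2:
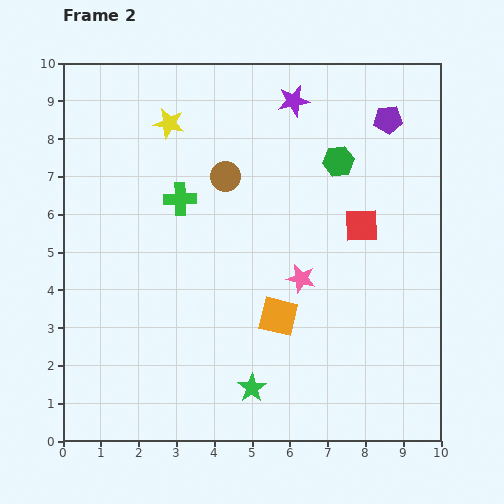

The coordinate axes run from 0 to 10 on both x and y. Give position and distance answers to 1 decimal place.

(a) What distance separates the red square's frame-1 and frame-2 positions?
3.7

The red square moved from (5.8, 2.6) to (7.9, 5.7), a distance of √(2.1² + 3.1²) ≈ 3.7.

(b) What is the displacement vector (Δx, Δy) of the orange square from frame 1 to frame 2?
(2.2, -0.9)

The orange square was at (3.5, 4.2) in frame 1 and (5.7, 3.3) in frame 2.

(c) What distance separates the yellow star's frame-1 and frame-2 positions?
1.9

The yellow star moved from (4.7, 8.0) to (2.8, 8.4), a distance of √(1.9² + 0.4²) ≈ 1.9.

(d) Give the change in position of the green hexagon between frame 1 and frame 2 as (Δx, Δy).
(0.3, -2.0)

The green hexagon was at (7.0, 9.4) in frame 1 and (7.3, 7.4) in frame 2.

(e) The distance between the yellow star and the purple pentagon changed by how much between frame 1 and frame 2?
+3.1

Distance in frame 1: 2.7. Distance in frame 2: 5.8.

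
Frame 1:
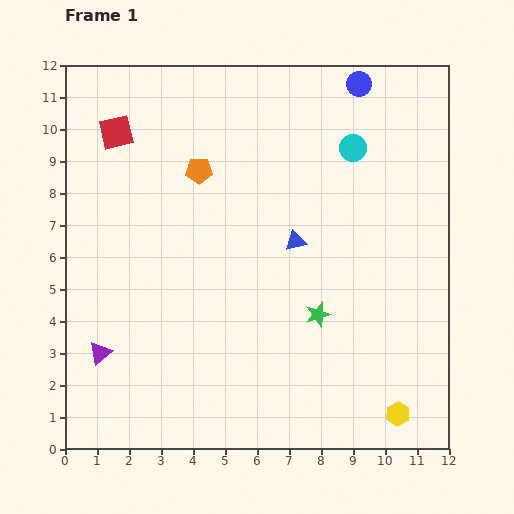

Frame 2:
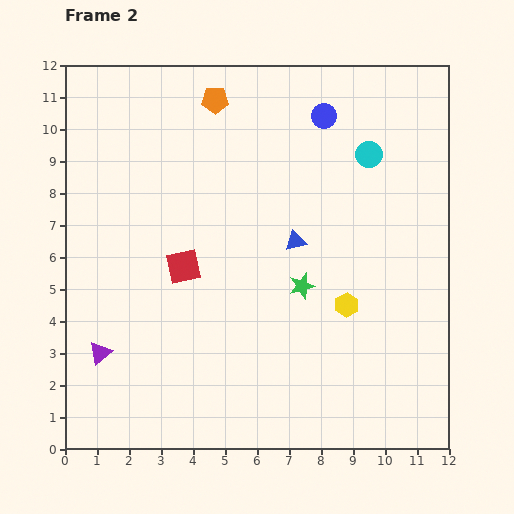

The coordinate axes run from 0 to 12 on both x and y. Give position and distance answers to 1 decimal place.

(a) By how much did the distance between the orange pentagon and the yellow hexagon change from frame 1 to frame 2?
-2.2

Distance in frame 1: 9.8. Distance in frame 2: 7.6.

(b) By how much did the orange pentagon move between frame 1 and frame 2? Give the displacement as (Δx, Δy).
(0.5, 2.2)

The orange pentagon was at (4.2, 8.7) in frame 1 and (4.7, 10.9) in frame 2.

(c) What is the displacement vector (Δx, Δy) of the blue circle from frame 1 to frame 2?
(-1.1, -1.0)

The blue circle was at (9.2, 11.4) in frame 1 and (8.1, 10.4) in frame 2.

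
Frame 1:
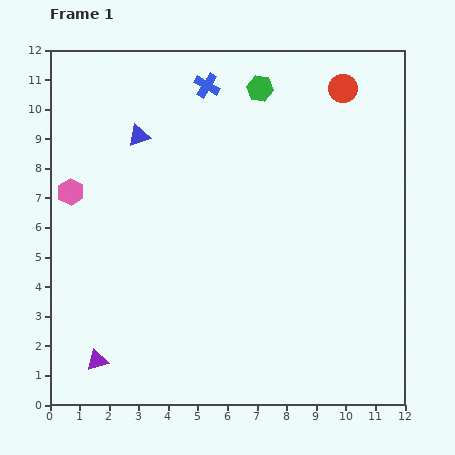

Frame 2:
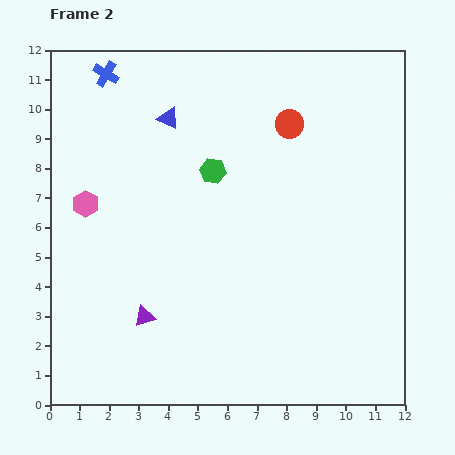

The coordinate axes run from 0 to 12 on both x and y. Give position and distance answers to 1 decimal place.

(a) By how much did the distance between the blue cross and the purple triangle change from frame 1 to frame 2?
-1.7

Distance in frame 1: 10.0. Distance in frame 2: 8.3.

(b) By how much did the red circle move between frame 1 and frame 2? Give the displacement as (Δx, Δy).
(-1.8, -1.2)

The red circle was at (9.9, 10.7) in frame 1 and (8.1, 9.5) in frame 2.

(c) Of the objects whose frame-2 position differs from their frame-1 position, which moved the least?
the pink hexagon

(moved 0.6)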